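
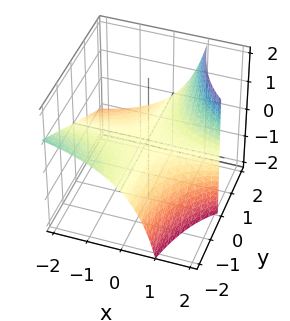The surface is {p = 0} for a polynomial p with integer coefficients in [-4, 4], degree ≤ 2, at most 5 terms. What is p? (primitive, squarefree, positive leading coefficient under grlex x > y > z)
x*y + x*z - 2*z

First, the degree is 2 — no degree-1 surface has this shape.
Next, checking where it meets the axes: one z-axis crossing is at z = 0; every point of the x-axis in the box is on the surface; the visible y-axis segment lies entirely on the surface.
Finally, solving for integer coefficients yields p as stated.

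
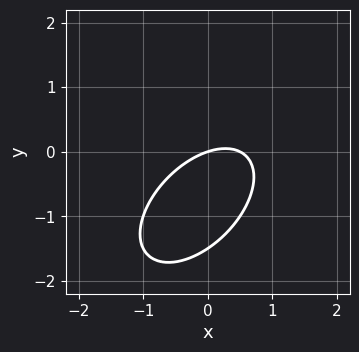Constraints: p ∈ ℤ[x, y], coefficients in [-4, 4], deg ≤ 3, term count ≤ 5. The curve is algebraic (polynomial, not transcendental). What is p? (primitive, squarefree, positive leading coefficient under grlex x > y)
1. Degree: a generic line meets the curve in up to 2 points, so deg p = 2.
2. Observable constraints: it crosses the y-axis at the gridline y = 0; it meets the x-axis at x = 0 (among the integer gridlines).
3. Fitting integer coefficients to these (and the overall shape) gives p.

2*x^2 - 2*x*y + 2*y^2 - x + 3*y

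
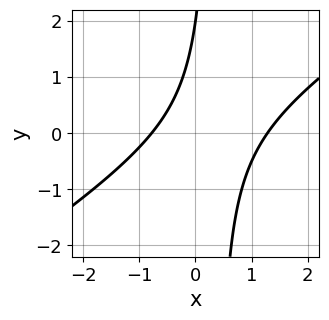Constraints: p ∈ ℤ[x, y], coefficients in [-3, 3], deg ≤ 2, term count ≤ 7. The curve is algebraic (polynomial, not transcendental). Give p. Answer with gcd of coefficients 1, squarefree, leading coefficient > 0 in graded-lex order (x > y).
2*x^2 - 3*x*y - x + y - 2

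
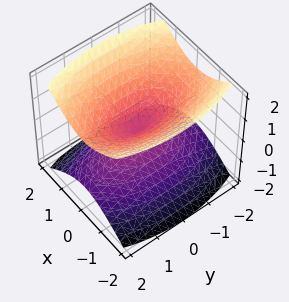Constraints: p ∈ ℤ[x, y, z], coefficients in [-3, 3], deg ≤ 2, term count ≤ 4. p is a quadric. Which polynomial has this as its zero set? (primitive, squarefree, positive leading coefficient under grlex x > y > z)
3*x^2 + y^2 - 3*z^2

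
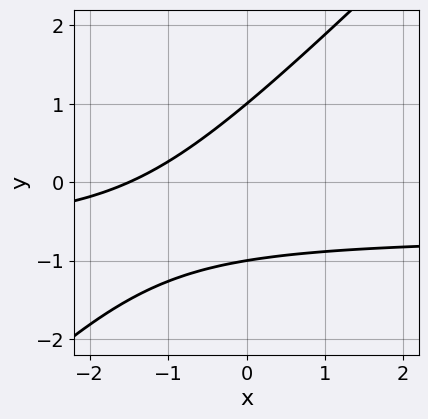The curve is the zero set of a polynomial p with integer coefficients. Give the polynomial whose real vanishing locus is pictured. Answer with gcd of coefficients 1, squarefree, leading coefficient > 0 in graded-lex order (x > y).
3*x*y - 3*y^2 + 2*x + 3

1. Degree: no degree-1 curve has this shape, so deg p = 2.
2. From the axis intercepts and sections: among the integer gridlines, it crosses the y-axis at y ∈ {-1, 1}.
3. Assembling these constraints gives the stated polynomial.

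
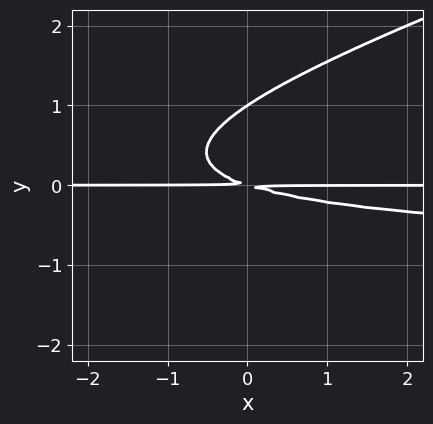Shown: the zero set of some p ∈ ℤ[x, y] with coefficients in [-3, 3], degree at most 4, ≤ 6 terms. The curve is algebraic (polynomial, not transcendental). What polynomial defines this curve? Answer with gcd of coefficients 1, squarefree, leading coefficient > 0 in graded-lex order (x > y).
First, deg p = 3. The shape is more complex than any degree-2 curve.
Then, from the axis intercepts and sections: it meets the y-axis at y = 1 (among the integer gridlines); every point of the x-axis in the box is on the curve.
Finally, fitting integer coefficients to these (and the overall shape) gives p.

x*y^2 - 3*y^3 + x*y + 3*y^2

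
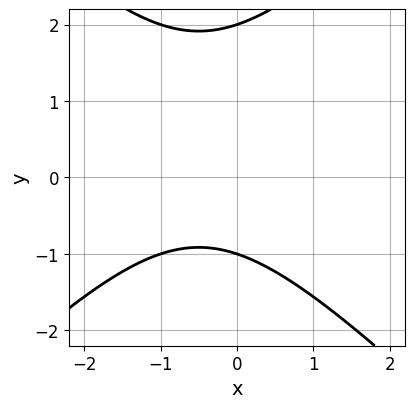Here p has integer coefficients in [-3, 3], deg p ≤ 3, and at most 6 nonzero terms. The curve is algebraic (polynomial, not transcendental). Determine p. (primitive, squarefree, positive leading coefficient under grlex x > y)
First, degree: a generic line meets the curve in up to 2 points, so deg p = 2.
Then, from the axis intercepts and sections: no x-intercept at any integer in the box; among the integer gridlines, it crosses the y-axis at y ∈ {-1, 2}.
Finally, matching integer coefficients to the picture gives p.

x^2 - y^2 + x + y + 2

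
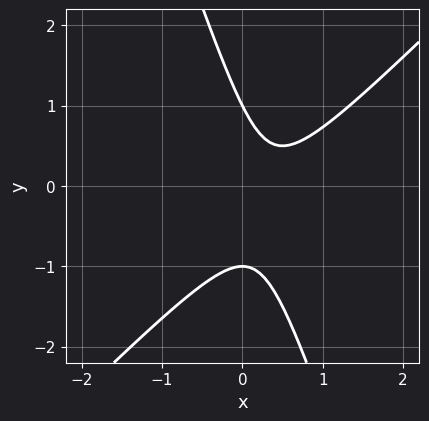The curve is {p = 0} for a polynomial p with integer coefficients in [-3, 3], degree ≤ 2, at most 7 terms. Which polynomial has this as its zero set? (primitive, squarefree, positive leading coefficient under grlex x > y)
3*x^2 - 2*x*y - y^2 - 2*x + 1

(a) The degree is 2 — a generic line meets the curve in up to 2 points.
(b) Checking where it meets the axes: it misses every integer gridline on the x-axis; among the integer gridlines, it crosses the y-axis at y ∈ {-1, 1}.
(c) Solving for integer coefficients yields p as stated.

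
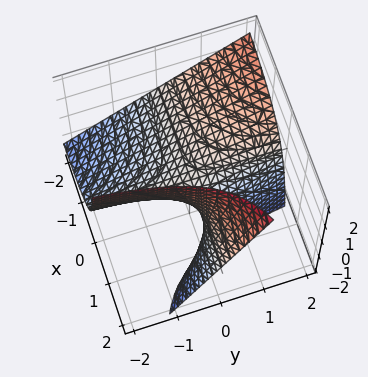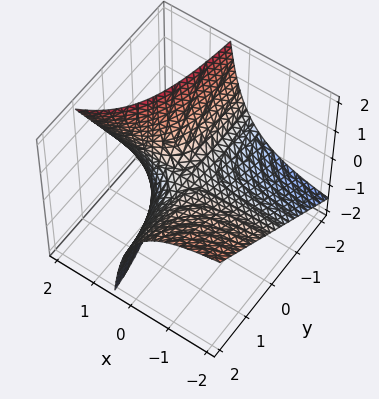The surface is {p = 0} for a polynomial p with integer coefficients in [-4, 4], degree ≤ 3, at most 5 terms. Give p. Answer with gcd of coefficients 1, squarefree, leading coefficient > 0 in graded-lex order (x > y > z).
Degree: no degree-1 surface has this shape, so deg p = 2.
Against the integer gridlines: every point of the x-axis in the box is on the surface; every point of the y-axis in the box is on the surface.
Matching integer coefficients to the picture gives p.

x*y - x*z + z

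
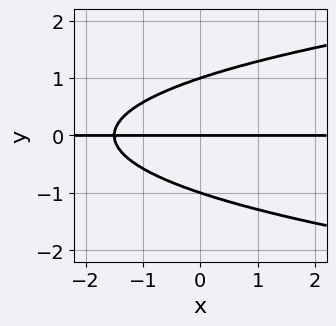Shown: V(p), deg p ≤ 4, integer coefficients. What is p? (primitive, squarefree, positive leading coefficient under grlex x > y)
3*y^3 - 2*x*y - 3*y

deg p = 3. The shape is more complex than any degree-2 curve.
Observable constraints: the y-axis gridline crossings are at y ∈ {-1, 0, 1}; every point of the x-axis in the box is on the curve.
Putting this together gives p.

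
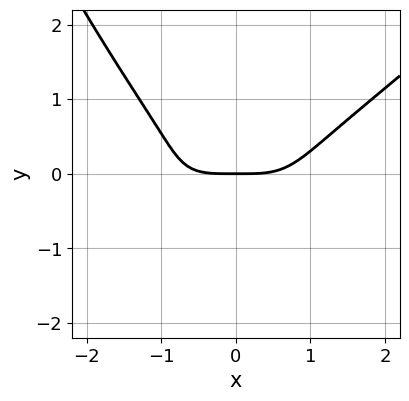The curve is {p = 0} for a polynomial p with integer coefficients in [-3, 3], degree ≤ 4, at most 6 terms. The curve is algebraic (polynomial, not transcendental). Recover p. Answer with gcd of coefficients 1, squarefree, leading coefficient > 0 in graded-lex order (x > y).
1. Degree: no degree-3 curve has this shape, so deg p = 4.
2. Against the integer gridlines: it meets the y-axis at y = 0 (among the integer gridlines); it crosses the x-axis at the gridline x = 0.
3. Solving for integer coefficients yields p as stated.

x^4 - x^3*y - 3*y^3 - 2*y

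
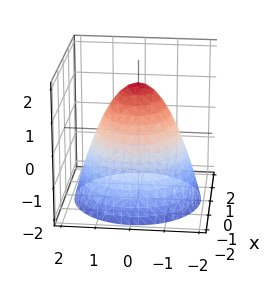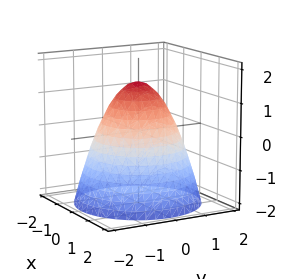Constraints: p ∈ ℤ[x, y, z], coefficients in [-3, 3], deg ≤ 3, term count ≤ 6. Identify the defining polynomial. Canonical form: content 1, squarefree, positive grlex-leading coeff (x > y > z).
deg p = 2.
Symmetries: the surface is invariant under rotation about z: p = q(x² + y², z).
Reading off the gridlines: a circular section at z = -1 has radius between 1 and 2.
These observations pin down the coefficients.

2*x^2 + 2*y^2 + 2*z - 3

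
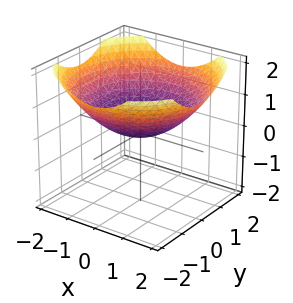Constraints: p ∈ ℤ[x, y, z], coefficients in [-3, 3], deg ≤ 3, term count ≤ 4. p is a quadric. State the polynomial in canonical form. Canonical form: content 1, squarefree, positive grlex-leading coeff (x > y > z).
x^2 + y^2 - 3*z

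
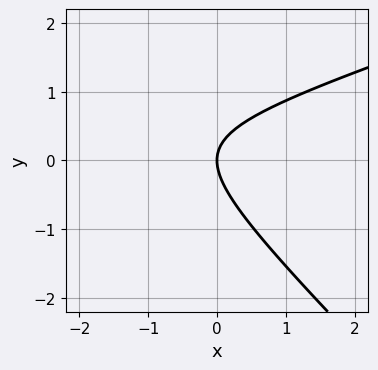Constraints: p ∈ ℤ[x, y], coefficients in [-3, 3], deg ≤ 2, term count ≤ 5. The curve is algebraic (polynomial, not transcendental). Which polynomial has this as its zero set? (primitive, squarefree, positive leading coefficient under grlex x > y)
x^2 - 2*x*y - 3*y^2 + 3*x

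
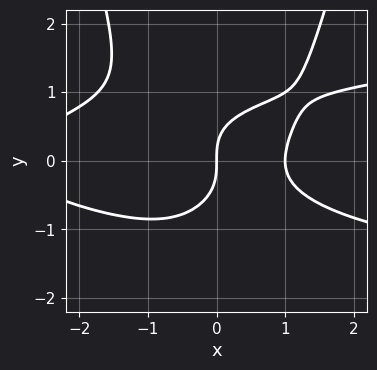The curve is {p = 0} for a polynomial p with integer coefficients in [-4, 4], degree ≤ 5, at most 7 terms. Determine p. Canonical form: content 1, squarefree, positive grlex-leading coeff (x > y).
3*x^2*y^2 - x^3 - 3*y^3 - 2*x^2 + 3*x

Degree: a generic line meets the curve in up to 4 points, so deg p = 4.
Observable constraints: the x-axis gridline crossings are at x ∈ {0, 1}; one y-axis crossing is at y = 0.
The integer polynomial consistent with all of this is the stated p.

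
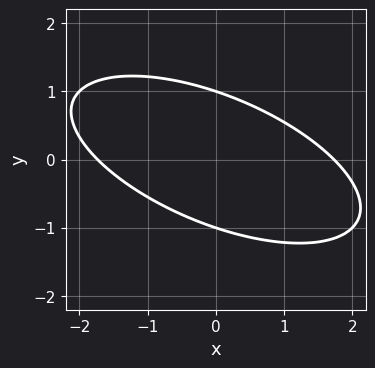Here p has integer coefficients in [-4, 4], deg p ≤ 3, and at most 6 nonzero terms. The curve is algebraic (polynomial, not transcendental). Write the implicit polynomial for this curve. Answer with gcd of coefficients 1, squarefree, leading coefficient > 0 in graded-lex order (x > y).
x^2 + 2*x*y + 3*y^2 - 3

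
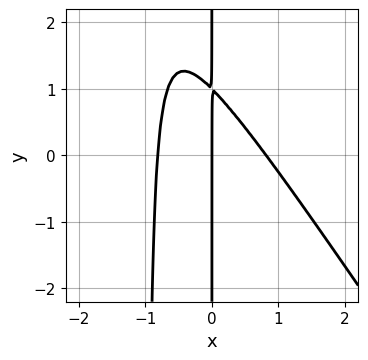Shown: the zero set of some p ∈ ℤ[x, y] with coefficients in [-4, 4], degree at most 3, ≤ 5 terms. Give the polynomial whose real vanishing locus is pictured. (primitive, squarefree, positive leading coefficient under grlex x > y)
deg p = 3. The shape is more complex than any degree-2 curve.
Reading off the gridlines: the visible y-axis segment lies entirely on the curve; one x-axis crossing is at x = 0.
These observations pin down the coefficients.

3*x^3 + 2*x^2*y + 2*x*y - 2*x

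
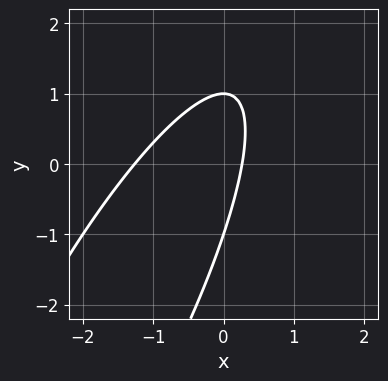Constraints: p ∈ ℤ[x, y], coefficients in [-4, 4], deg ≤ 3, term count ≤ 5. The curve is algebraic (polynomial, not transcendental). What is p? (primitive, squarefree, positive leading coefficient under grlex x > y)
3*x^2 - 3*x*y + y^2 + 3*x - 1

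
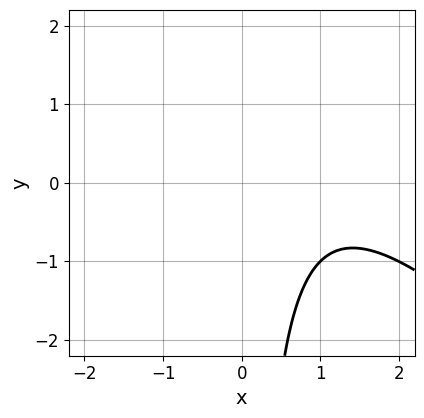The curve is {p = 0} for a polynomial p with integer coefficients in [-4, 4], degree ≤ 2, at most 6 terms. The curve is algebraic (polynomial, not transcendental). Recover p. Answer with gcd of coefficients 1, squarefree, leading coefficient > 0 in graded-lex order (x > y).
x^2 + x*y - 2*x + 2

1. Degree: a generic line meets the curve in up to 2 points, so deg p = 2.
2. From the visible intercepts: it misses every integer gridline on the y-axis; it misses every integer gridline on the x-axis.
3. The integer polynomial consistent with all of this is the stated p.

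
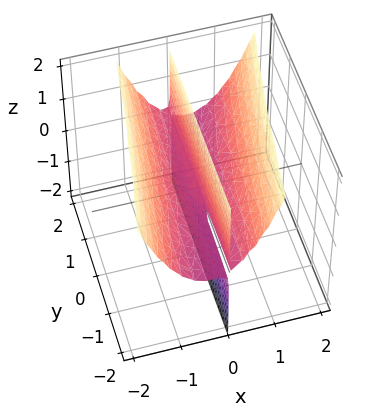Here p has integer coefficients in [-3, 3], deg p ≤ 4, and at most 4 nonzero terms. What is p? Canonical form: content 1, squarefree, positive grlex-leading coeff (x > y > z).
(a) deg p = 3. The shape is more complex than any degree-2 surface.
(b) From the visible intercepts: one x-axis crossing is at x = 0; every point of the z-axis in the box is on the surface; the visible y-axis segment lies entirely on the surface.
(c) Matching integer coefficients to the picture gives p.

3*x^3 - x^2*y - 3*x*z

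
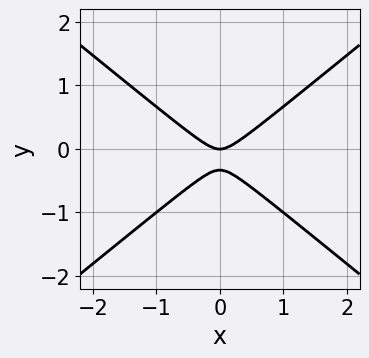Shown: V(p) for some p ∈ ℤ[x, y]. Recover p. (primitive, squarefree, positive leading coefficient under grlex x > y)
The degree is 2 — the shape is more complex than any degree-1 curve.
Symmetries: it's symmetric under x → −x, forcing even powers of x.
From the axis intercepts and sections: it crosses the y-axis at the gridline y = 0; it crosses the x-axis at the gridline x = 0.
Solving for integer coefficients yields p as stated.

2*x^2 - 3*y^2 - y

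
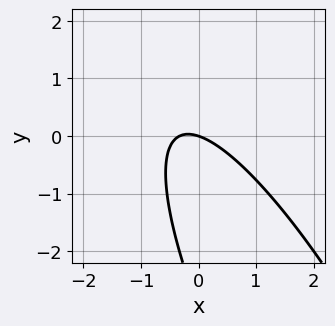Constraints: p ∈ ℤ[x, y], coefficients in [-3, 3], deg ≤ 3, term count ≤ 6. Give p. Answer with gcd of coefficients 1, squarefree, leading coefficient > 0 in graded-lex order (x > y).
3*x^2 + 3*x*y + y^2 + x + 3*y

1. deg p = 2.
2. Against the integer gridlines: one x-axis crossing is at x = 0; it meets the y-axis at y = 0 (among the integer gridlines).
3. Putting this together gives p.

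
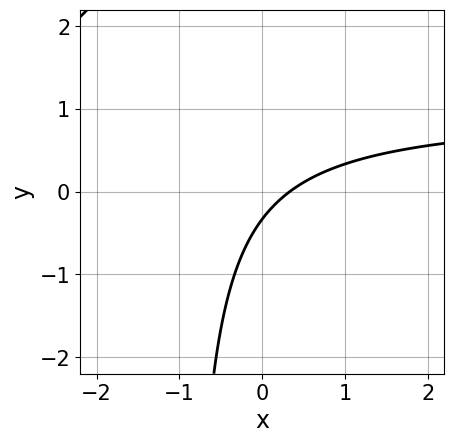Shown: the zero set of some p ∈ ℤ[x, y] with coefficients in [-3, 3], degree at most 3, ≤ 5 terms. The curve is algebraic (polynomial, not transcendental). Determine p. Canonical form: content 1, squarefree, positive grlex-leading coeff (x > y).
3*x*y - 3*x + 3*y + 1

1. The degree is 2 — the shape is more complex than any degree-1 curve.
2. Putting this together gives p.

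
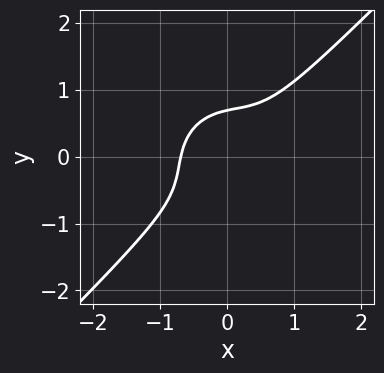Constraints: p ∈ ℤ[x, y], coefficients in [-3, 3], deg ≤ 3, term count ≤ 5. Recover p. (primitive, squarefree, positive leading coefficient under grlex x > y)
3*x^3 - 2*x^2*y + 2*x*y^2 - 3*y^3 + 1

First, degree: the shape is more complex than any degree-2 curve, so deg p = 3.
Finally, matching integer coefficients to the picture gives p.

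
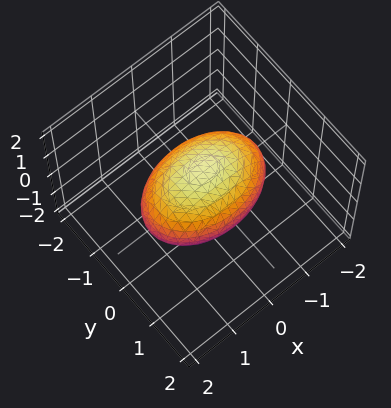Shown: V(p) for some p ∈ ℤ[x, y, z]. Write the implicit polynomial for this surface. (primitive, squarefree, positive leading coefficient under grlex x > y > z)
x^2 + 2*y^2 + 2*z^2 - 2

1. deg p = 2. Bounded and convex; a quadric.
2. Symmetries: it's symmetric under x → −x, forcing even powers of x; it's symmetric under y → −y, forcing even powers of y; the z ↦ −z reflection is a symmetry, so z appears only in even powers.
3. From the axis intercepts and sections: the y-axis gridline crossings are at y ∈ {-1, 1}; among the integer gridlines, it crosses the z-axis at z ∈ {-1, 1}.
4. Together with the visible shape, these determine p as stated.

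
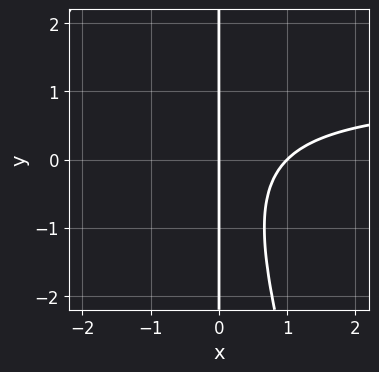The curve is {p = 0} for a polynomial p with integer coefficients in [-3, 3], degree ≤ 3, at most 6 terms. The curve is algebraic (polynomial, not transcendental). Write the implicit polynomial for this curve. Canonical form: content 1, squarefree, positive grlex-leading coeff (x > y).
First, degree: no degree-2 curve has this shape, so deg p = 3.
Next, from the visible intercepts: among the integer gridlines, it crosses the x-axis at x ∈ {0, 1}; every point of the y-axis in the box is on the curve.
Finally, these observations pin down the coefficients.

3*x^2*y + x*y^2 - 3*x^2 + 3*x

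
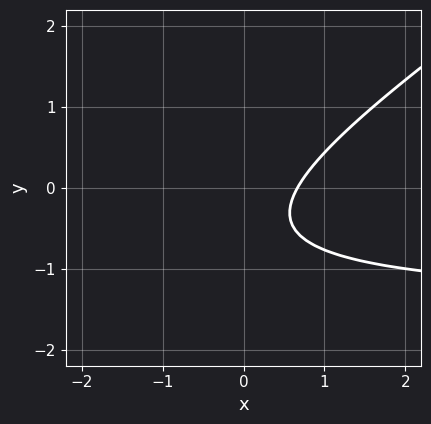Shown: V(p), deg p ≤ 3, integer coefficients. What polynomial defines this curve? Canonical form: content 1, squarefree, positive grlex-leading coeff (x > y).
(a) The degree is 2 — no degree-1 curve has this shape.
(b) Checking where it meets the axes: it misses every integer gridline on the y-axis.
(c) Assembling these constraints gives the stated polynomial.

2*x*y - 3*y^2 + 3*x - 3*y - 2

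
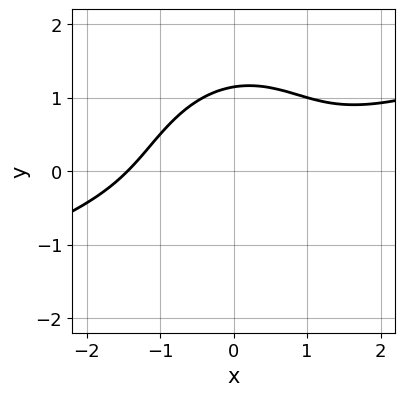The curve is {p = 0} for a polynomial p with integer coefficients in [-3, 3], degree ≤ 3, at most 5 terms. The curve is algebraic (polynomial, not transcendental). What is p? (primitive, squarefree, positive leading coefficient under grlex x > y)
1. deg p = 3.
2. Solving for integer coefficients yields p as stated.

x^3 - 3*x^2*y + x*y^2 - 2*y^3 + 3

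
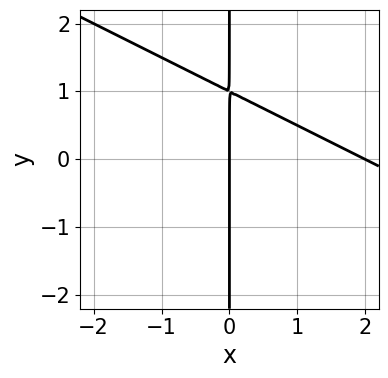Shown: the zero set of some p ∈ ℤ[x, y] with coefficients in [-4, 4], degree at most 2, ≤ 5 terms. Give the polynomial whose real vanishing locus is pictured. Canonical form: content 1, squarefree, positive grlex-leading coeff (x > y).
1. Degree: the shape is more complex than any degree-1 curve, so deg p = 2.
2. Against the integer gridlines: every point of the y-axis in the box is on the curve; among the integer gridlines, it crosses the x-axis at x ∈ {0, 2}.
3. Assembling these constraints gives the stated polynomial.

x^2 + 2*x*y - 2*x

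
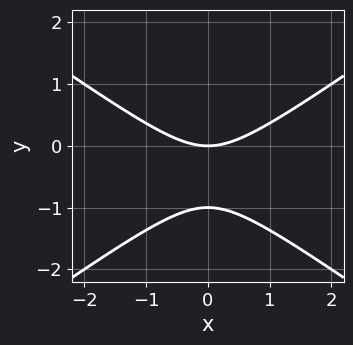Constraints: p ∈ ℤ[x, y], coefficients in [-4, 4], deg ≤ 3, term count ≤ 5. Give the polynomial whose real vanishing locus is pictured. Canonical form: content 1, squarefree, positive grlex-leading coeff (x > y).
x^2 - 2*y^2 - 2*y

First, the degree is 2 — a generic line meets the curve in up to 2 points.
Next, symmetries: mirror symmetry x ↦ −x ⇒ only even powers of x.
Next, from the axis intercepts and sections: among the integer gridlines, it crosses the y-axis at y ∈ {-1, 0}; it meets the x-axis at x = 0 (among the integer gridlines).
Finally, fitting integer coefficients to these (and the overall shape) gives p.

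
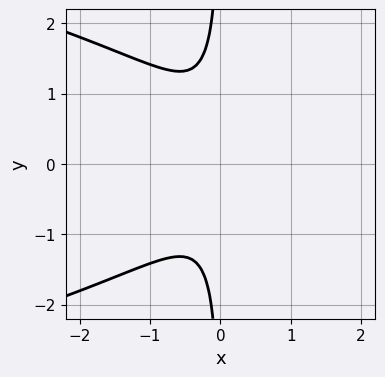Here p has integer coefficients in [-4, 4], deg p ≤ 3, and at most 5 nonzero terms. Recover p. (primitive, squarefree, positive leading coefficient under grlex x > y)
2*x*y^2 + 3*x^2 + 1

Degree: no degree-2 curve has this shape, so deg p = 3.
Symmetries: it's symmetric under y → −y, forcing even powers of y.
Observable constraints: the curve avoids every integer x-axis point in the box; it misses every integer gridline on the y-axis.
Matching integer coefficients to the picture gives p.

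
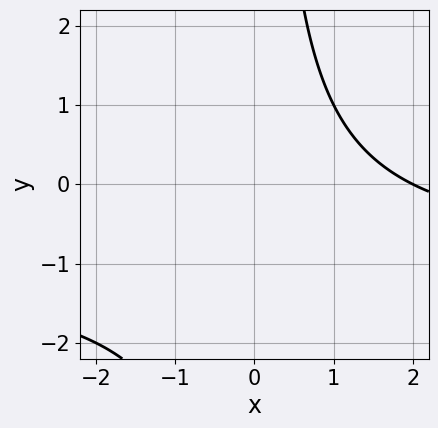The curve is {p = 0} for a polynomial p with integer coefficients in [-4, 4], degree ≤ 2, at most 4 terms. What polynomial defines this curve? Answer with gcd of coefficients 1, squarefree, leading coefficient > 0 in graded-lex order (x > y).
x*y + x - 2

1. The degree is 2 — the shape is more complex than any degree-1 curve.
2. From the axis intercepts and sections: the curve avoids every integer y-axis point in the box; it crosses the x-axis at the gridline x = 2.
3. Solving for integer coefficients yields p as stated.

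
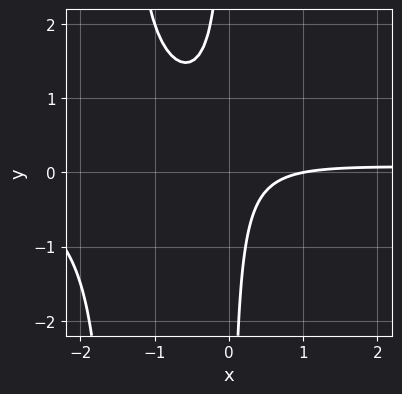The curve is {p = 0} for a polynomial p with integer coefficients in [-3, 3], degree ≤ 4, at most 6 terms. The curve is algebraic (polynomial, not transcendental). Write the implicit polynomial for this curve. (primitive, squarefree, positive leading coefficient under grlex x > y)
Degree: the shape is more complex than any degree-2 curve, so deg p = 3.
From the visible intercepts: no y-intercept at any integer in the box; one x-axis crossing is at x = 1.
Fitting integer coefficients to these (and the overall shape) gives p.

2*x^2*y + 3*x*y - x + 1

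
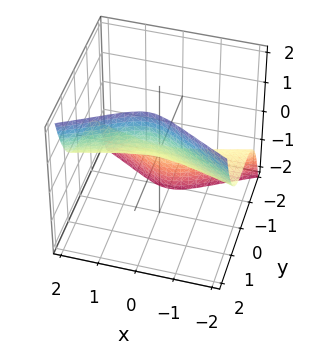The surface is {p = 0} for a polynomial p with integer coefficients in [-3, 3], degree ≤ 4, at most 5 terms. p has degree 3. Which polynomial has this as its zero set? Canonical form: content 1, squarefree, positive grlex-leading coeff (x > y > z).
1. deg p = 3. The shape is more complex than any degree-2 surface.
2. Against the integer gridlines: one y-axis crossing is at y = 0; one z-axis crossing is at z = 0; the visible x-axis segment lies entirely on the surface.
3. The integer polynomial consistent with all of this is the stated p.

2*x^2*z - 3*y^3 + z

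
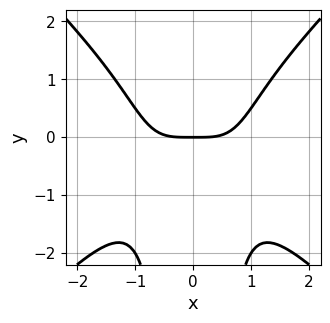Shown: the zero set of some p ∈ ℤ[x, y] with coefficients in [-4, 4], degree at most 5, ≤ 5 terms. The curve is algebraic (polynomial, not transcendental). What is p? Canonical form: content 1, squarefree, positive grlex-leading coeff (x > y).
1. deg p = 4.
2. Symmetries: it's symmetric under x → −x, forcing even powers of x.
3. Checking where it meets the axes: it crosses the y-axis at the gridline y = 0; one x-axis crossing is at x = 0.
4. Together with the visible shape, these determine p as stated.

2*x^4 - 2*x^2*y^2 - 3*y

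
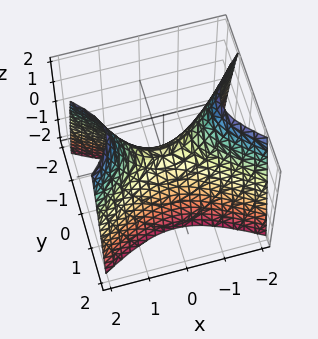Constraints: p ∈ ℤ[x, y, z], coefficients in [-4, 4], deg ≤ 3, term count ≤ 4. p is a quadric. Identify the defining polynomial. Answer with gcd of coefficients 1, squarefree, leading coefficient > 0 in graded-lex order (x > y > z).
x^2 - 2*y^2 - z

Degree: a saddle surface; a quadric, so deg p = 2.
Symmetries: the y ↦ −y reflection is a symmetry, so y appears only in even powers; the x ↦ −x reflection is a symmetry, so x appears only in even powers.
Checking where it meets the axes: it crosses the z-axis at the gridline z = 0; it meets the x-axis at x = 0 (among the integer gridlines).
The integer polynomial consistent with all of this is the stated p.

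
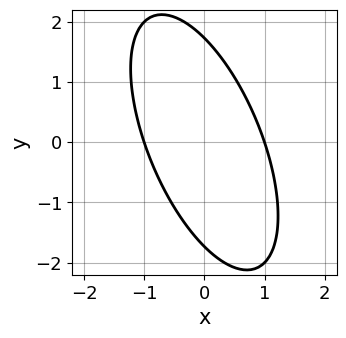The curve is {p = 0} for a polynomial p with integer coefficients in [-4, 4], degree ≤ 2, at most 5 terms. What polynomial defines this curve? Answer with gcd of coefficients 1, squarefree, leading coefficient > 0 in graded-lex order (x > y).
3*x^2 + 2*x*y + y^2 - 3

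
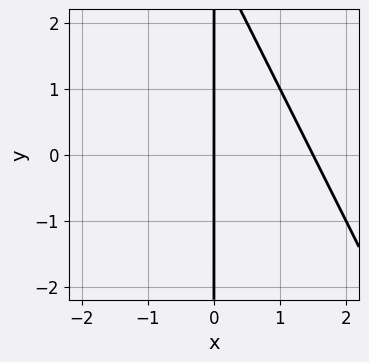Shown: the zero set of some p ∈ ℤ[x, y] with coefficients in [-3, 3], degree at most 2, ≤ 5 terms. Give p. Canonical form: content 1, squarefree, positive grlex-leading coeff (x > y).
(a) Degree: the shape is more complex than any degree-1 curve, so deg p = 2.
(b) From the axis intercepts and sections: every point of the y-axis in the box is on the curve; it crosses the x-axis at the gridline x = 0.
(c) Matching integer coefficients to the picture gives p.

2*x^2 + x*y - 3*x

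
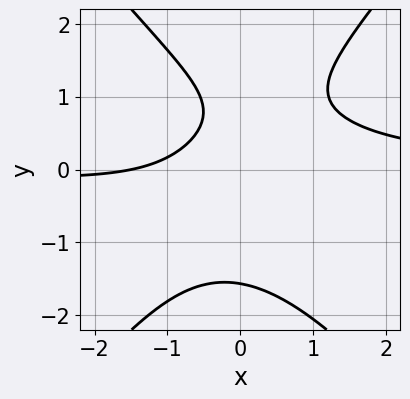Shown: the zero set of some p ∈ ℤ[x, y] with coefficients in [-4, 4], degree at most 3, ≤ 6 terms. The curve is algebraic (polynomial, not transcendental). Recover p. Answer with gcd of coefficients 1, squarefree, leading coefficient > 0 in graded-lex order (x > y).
3*x^2*y - 2*y^3 - 2*x + 3*y - 3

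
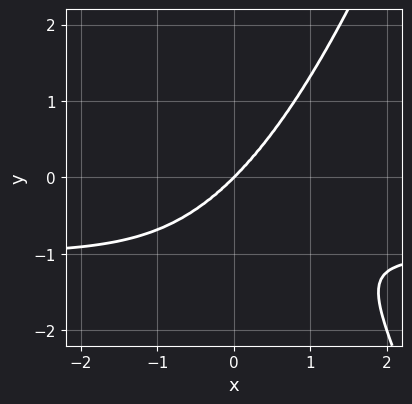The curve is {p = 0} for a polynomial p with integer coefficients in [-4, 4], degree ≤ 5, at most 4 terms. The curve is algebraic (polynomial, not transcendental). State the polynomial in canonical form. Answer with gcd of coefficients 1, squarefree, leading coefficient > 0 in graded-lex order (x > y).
x^3*y + x^3 - y^3

(a) deg p = 4.
(b) Reading off the gridlines: one y-axis crossing is at y = 0; it meets the x-axis at x = 0 (among the integer gridlines).
(c) Putting this together gives p.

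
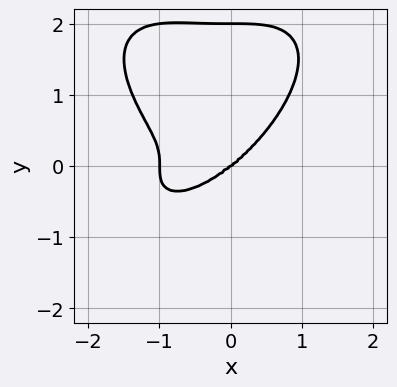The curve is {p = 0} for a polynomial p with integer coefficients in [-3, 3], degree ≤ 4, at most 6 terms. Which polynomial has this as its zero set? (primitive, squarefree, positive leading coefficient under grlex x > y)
First, deg p = 4. A generic line meets the curve in up to 4 points.
Then, against the integer gridlines: the y-axis gridline crossings are at y ∈ {0, 2}; among the integer gridlines, it crosses the x-axis at x ∈ {-1, 0}.
Finally, assembling these constraints gives the stated polynomial.

x^4 + y^4 + x^3 - 2*y^3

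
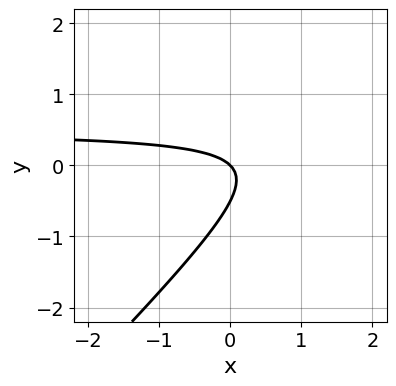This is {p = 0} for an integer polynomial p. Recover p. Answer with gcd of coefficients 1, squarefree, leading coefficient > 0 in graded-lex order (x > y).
2*x*y - 2*y^2 - x - y

First, the degree is 2 — a generic line meets the curve in up to 2 points.
Next, from the visible intercepts: it meets the x-axis at x = 0 (among the integer gridlines); it crosses the y-axis at the gridline y = 0.
Finally, fitting integer coefficients to these (and the overall shape) gives p.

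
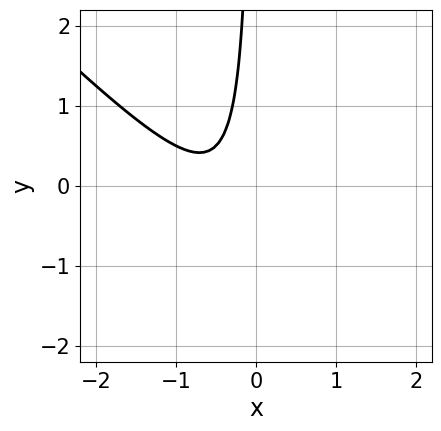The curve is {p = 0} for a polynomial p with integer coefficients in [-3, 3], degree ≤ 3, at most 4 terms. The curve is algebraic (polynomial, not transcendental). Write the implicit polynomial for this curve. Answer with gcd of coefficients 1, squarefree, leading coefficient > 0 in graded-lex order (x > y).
2*x^2 + 2*x*y + 2*x + 1

Degree: a generic line meets the curve in up to 2 points, so deg p = 2.
Against the integer gridlines: the curve avoids every integer x-axis point in the box; the curve avoids every integer y-axis point in the box.
Fitting integer coefficients to these (and the overall shape) gives p.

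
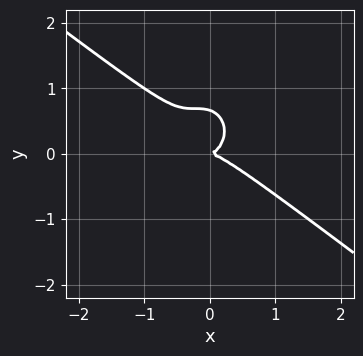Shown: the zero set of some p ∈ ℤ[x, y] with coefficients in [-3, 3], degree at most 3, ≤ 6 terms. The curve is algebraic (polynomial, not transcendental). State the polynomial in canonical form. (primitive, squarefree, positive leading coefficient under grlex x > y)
3*x^3 + 3*x^2*y + x*y^2 + 3*y^3 - 2*y^2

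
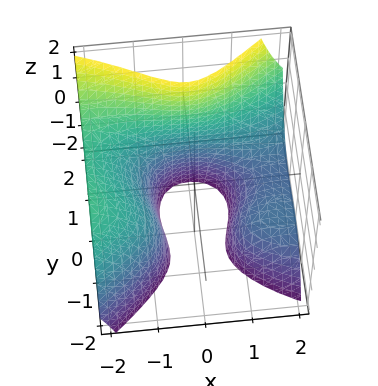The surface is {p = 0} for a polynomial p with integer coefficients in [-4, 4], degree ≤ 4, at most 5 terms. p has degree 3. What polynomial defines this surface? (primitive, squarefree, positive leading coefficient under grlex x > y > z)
deg p = 3. A generic line meets the surface in up to 3 points.
From the visible intercepts: no z-intercept at any integer in the box.
Assembling these constraints gives the stated polynomial.

x^3 + 3*x^2*z - 3*y^3 + 2*y + 3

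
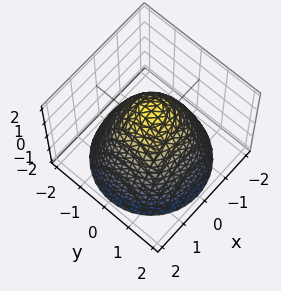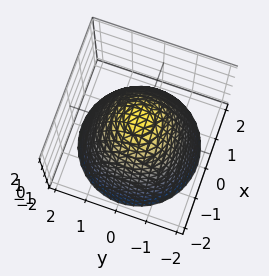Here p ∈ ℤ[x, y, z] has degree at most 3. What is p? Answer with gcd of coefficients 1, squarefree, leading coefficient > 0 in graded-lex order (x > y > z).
2*x^2 + 2*y^2 + 2*z - 3

1. The degree is 2 — the shape is more complex than any degree-1 surface.
2. Symmetries: every cross-section ⟂ z is a circle, so x, y appear only via x² + y².
3. Checking where it meets the axes: a circular section at z = -2 has radius between 1 and 2.
4. Putting this together gives p.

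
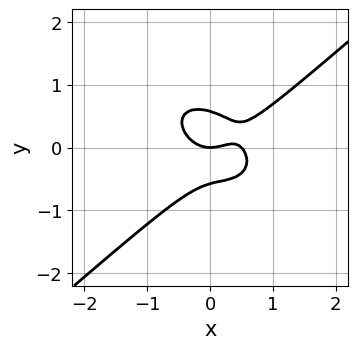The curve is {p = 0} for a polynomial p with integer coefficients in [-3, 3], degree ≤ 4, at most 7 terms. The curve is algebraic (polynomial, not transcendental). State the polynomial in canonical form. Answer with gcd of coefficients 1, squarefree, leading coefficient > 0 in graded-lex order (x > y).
2*x^3 - 3*y^3 - x^2 - x*y + y

First, the degree is 3 — the shape is more complex than any degree-2 curve.
Next, against the integer gridlines: one y-axis crossing is at y = 0; it meets the x-axis at x = 0 (among the integer gridlines).
Finally, putting this together gives p.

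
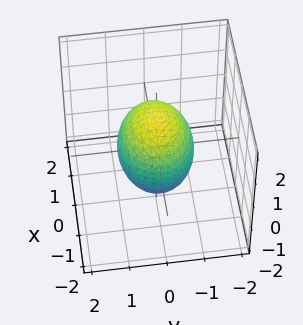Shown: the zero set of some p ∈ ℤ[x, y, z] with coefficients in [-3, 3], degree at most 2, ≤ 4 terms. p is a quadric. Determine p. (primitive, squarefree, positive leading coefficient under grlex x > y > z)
1. deg p = 2. Bounded and convex; a quadric.
2. Symmetries: mirror symmetry x ↦ −x ⇒ only even powers of x; it's symmetric under y → −y, forcing even powers of y; the z ↦ −z reflection is a symmetry, so z appears only in even powers.
3. Observable constraints: among the integer gridlines, it crosses the y-axis at y ∈ {-1, 1}.
4. Putting this together gives p.

2*x^2 + 3*y^2 + 2*z^2 - 3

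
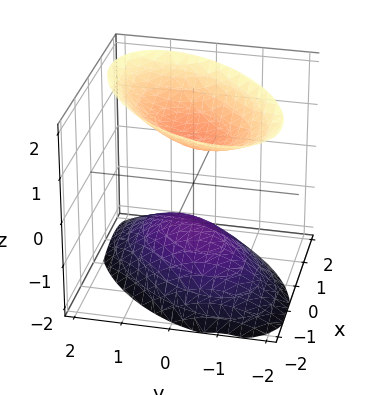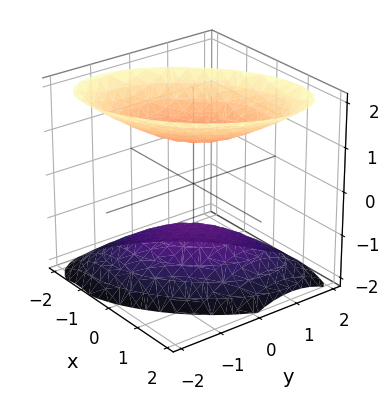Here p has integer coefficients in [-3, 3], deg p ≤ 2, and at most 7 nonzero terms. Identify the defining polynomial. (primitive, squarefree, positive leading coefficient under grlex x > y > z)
x^2 - x*y + y^2 - z^2 + 1

1. I count 2 distinct pieces.
2. The degree is 2 — a generic line meets the surface in up to 2 points.
3. Against the integer gridlines: no x-intercept at any integer in the box; no y-intercept at any integer in the box; among the integer gridlines, it crosses the z-axis at z ∈ {-1, 1}.
4. Solving for integer coefficients yields p as stated.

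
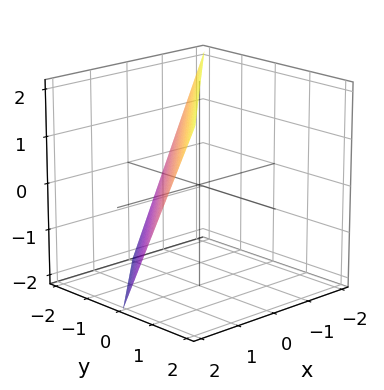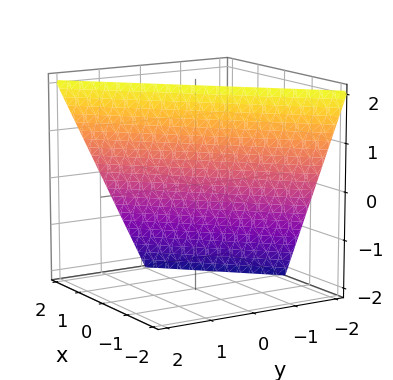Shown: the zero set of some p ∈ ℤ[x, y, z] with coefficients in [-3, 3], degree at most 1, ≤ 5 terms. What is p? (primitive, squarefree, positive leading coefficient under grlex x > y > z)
2*x - 2*y + z - 2

Degree: the surface is flat (a plane), so deg p = 1.
Observable constraints: it crosses the z-axis at the gridline z = 2; one x-axis crossing is at x = 1.
Assembling these constraints gives the stated polynomial. Check: (0, -1, 0) on the y-axis lies on the surface, and p(0, -1, 0) = 0. ✓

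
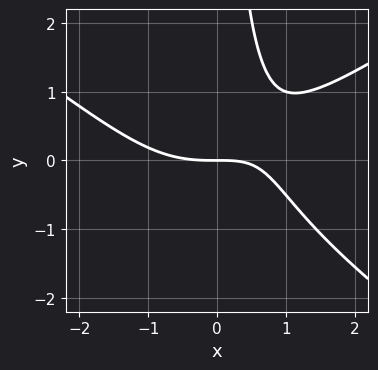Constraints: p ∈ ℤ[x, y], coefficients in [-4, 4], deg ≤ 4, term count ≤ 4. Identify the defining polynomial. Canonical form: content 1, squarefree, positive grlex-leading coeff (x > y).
x^3 - 2*x*y^2 - 2*x*y + 3*y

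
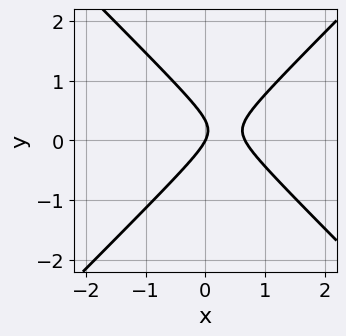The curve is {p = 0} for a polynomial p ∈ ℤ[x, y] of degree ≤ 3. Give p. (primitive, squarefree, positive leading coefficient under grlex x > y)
3*x^2 - 3*y^2 - 2*x + y

First, the degree is 2 — the shape is more complex than any degree-1 curve.
Next, from the axis intercepts and sections: it crosses the y-axis at the gridline y = 0; it crosses the x-axis at the gridline x = 0.
Finally, together with the visible shape, these determine p as stated.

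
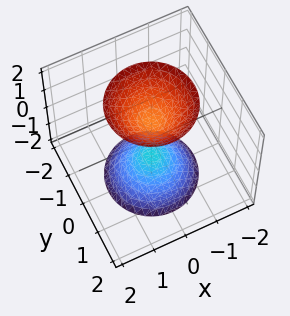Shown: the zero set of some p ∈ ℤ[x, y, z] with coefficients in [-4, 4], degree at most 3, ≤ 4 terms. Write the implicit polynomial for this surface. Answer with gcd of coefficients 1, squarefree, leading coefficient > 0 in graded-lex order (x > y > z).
(a) There are 2 components. Treating them together as one polynomial.
(b) Degree: two separate bowl-shaped sheets opening away from each other; a quadric, so deg p = 2.
(c) Symmetry: the z-axis is an axis of rotation, so x and y enter only as x² + y²; it's symmetric under z → −z, forcing even powers of z.
(d) From the visible intercepts: no y-intercept at any integer in the box; the surface avoids every integer x-axis point in the box.
(e) Fitting integer coefficients to these (and the overall shape) gives p. Check: (0, 0, -1) on the z-axis lies on the surface, and p(0, 0, -1) = 0. ✓

2*x^2 + 2*y^2 - z^2 + 1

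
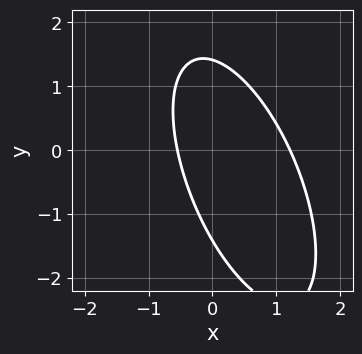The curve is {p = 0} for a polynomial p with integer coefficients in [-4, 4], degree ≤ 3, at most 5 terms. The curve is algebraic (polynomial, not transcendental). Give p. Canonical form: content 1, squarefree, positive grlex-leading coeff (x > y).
3*x^2 + 2*x*y + y^2 - 2*x - 2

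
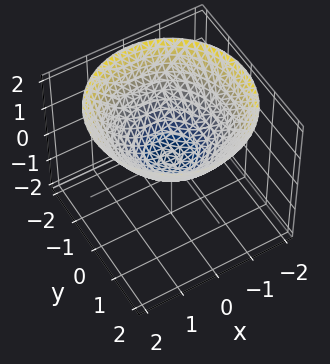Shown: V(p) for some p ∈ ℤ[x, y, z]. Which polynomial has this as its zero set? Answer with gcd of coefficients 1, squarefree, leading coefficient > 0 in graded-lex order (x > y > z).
x^2 + y^2 - 2*z

(a) Degree: a paraboloid; a quadric, so deg p = 2.
(b) By symmetry, every cross-section ⟂ z is a circle, so x, y appear only via x² + y².
(c) From the visible intercepts: it meets the x-axis at x = 0 (among the integer gridlines); one y-axis crossing is at y = 0; a circular section at z = 1 has radius between 1 and 2; it crosses the z-axis at the gridline z = 0.
(d) Together with the visible shape, these determine p as stated.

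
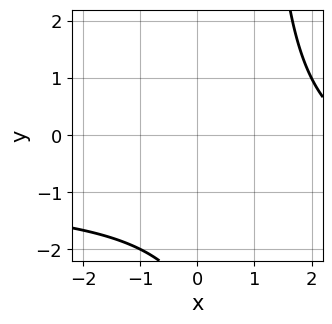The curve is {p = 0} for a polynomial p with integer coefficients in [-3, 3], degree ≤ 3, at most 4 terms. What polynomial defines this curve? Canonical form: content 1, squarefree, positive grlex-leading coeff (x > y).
(a) The degree is 2 — a generic line meets the curve in up to 2 points.
(b) From the axis intercepts and sections: no x-intercept at any integer in the box; no y-intercept at any integer in the box.
(c) Assembling these constraints gives the stated polynomial.

x*y + x - y - 3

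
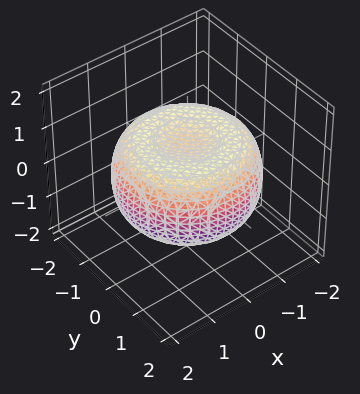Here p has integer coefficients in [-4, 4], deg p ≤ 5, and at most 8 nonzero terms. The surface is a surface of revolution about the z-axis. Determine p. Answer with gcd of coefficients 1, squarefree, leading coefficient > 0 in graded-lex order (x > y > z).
x^4 + 2*x^2*y^2 + y^4 - 2*x^2 - 2*y^2 + 3*z^2 - 2

(a) Degree: no degree-3 surface has this shape, so deg p = 4.
(b) By symmetry, every cross-section ⟂ z is a circle, so x, y appear only via x² + y².
(c) Checking where it meets the axes: a circular section at z = 1 has radius exactly 1.
(d) Matching integer coefficients to the picture gives p.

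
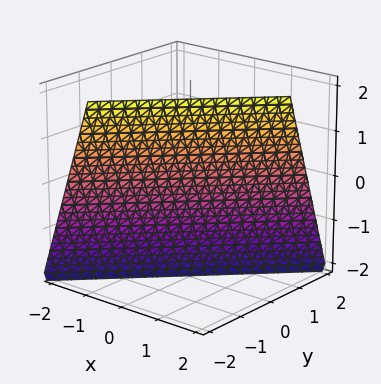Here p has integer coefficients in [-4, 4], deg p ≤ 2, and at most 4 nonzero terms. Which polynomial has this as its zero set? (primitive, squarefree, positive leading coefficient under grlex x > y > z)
First, degree: every cross-section is a straight line — this is a plane, so deg p = 1.
Next, observable constraints: one z-axis crossing is at z = -2.
Finally, matching integer coefficients to the picture gives p.

3*x - 3*y - z - 2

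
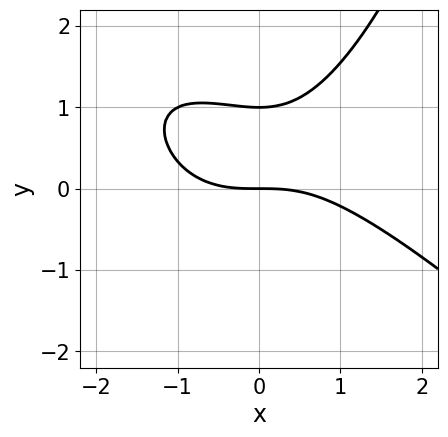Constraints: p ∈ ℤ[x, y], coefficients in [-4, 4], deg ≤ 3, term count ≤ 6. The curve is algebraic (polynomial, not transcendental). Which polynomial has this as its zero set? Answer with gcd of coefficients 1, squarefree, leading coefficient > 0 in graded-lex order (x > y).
deg p = 3.
Reading off the gridlines: it crosses the x-axis at the gridline x = 0; the y-axis gridline crossings are at y ∈ {0, 1}.
These observations pin down the coefficients.

x^3 + x^2*y - 3*y^2 + 3*y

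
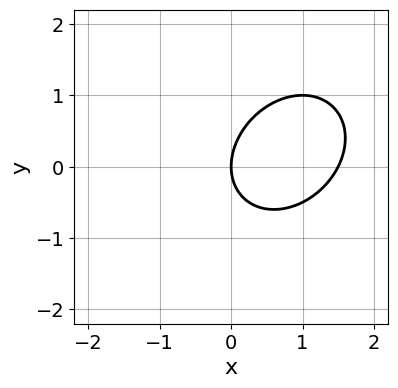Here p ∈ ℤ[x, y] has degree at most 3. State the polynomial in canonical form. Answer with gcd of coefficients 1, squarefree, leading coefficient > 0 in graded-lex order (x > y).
1. The degree is 2 — no degree-1 curve has this shape.
2. From the visible intercepts: one x-axis crossing is at x = 0; one y-axis crossing is at y = 0.
3. Putting this together gives p.

2*x^2 - x*y + 2*y^2 - 3*x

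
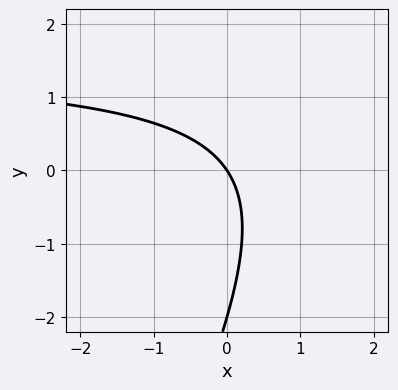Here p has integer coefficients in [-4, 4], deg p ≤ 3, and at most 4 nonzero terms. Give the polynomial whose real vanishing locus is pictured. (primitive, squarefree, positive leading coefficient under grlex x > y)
2*x*y - y^2 - 3*x - 2*y

The degree is 2 — a generic line meets the curve in up to 2 points.
From the visible intercepts: the y-axis gridline crossings are at y ∈ {-2, 0}; it meets the x-axis at x = 0 (among the integer gridlines).
Putting this together gives p.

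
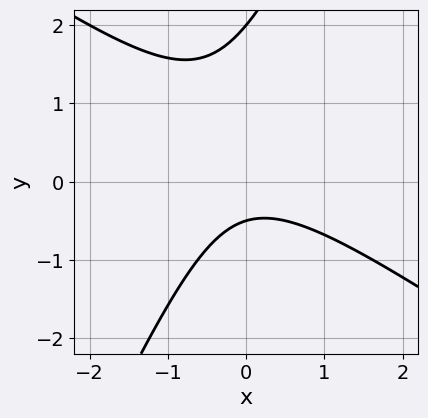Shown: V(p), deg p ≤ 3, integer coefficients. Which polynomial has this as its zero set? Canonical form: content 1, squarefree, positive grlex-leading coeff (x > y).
3*x^2 + 3*x*y - 2*y^2 + 3*y + 2

1. Degree: no degree-1 curve has this shape, so deg p = 2.
2. From the axis intercepts and sections: it misses every integer gridline on the x-axis; it meets the y-axis at y = 2 (among the integer gridlines).
3. Putting this together gives p.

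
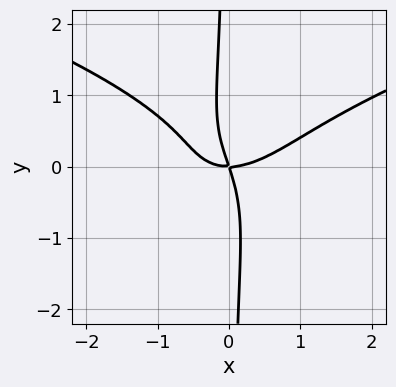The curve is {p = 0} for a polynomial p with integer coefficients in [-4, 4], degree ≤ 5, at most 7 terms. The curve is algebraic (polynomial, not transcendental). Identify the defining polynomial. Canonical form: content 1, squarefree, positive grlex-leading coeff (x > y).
(a) deg p = 4.
(b) Observable constraints: one x-axis crossing is at x = 0; it crosses the y-axis at the gridline y = 0.
(c) These observations pin down the coefficients.

3*x*y^3 - 2*x^3 + x^2*y + 3*x*y + y^2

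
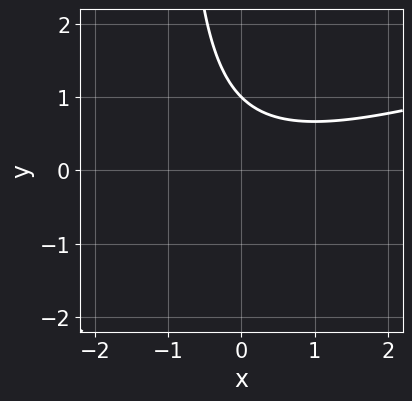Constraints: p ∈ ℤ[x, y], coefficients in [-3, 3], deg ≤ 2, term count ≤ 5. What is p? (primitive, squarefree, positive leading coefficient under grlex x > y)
The degree is 2 — no degree-1 curve has this shape.
Observable constraints: one y-axis crossing is at y = 1; no x-intercept at any integer in the box.
Matching integer coefficients to the picture gives p.

x^2 - 3*x*y - 3*y + 3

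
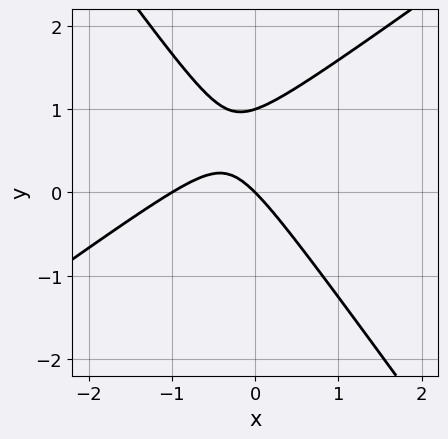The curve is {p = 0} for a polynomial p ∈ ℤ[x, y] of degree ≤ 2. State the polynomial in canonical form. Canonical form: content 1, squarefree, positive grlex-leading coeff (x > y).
(a) The degree is 2 — a generic line meets the curve in up to 2 points.
(b) Reading off the gridlines: the y-axis gridline crossings are at y ∈ {0, 1}; the x-axis gridline crossings are at x ∈ {-1, 0}.
(c) Solving for integer coefficients yields p as stated.

3*x^2 - 2*x*y - 3*y^2 + 3*x + 3*y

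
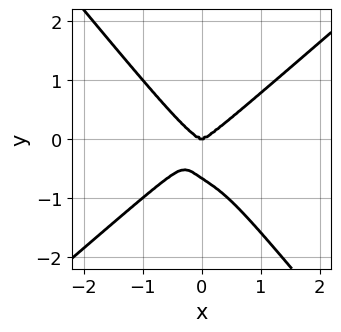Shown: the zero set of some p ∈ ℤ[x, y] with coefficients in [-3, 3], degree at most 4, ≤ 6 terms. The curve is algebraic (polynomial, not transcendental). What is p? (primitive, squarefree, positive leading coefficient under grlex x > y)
3*x^4 - 2*x*y^3 - 3*y^4 - 2*y^3

The degree is 4 — no degree-3 curve has this shape.
Against the integer gridlines: it crosses the y-axis at the gridline y = 0; one x-axis crossing is at x = 0.
Solving for integer coefficients yields p as stated.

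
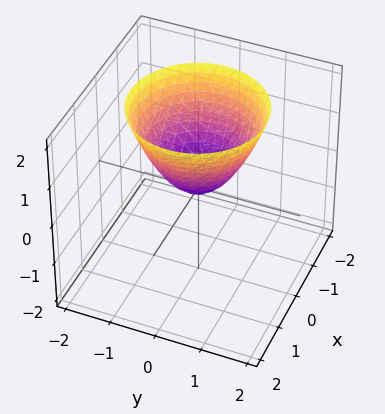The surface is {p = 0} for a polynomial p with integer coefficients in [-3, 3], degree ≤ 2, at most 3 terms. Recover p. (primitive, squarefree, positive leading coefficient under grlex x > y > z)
First, degree: a single bowl opening along one axis; a quadric, so deg p = 2.
Then, symmetries: the z-axis is an axis of rotation, so x and y enter only as x² + y².
Next, against the integer gridlines: a circular section at z = 2 has radius between 1 and 2; one z-axis crossing is at z = 0; it crosses the y-axis at the gridline y = 0; one x-axis crossing is at x = 0.
Finally, matching integer coefficients to the picture gives p.

x^2 + y^2 - z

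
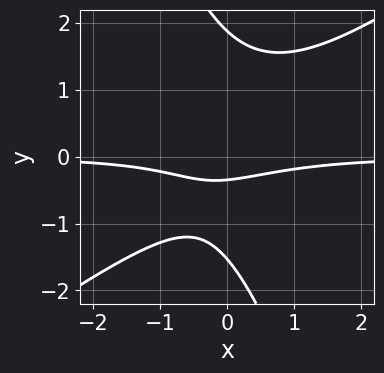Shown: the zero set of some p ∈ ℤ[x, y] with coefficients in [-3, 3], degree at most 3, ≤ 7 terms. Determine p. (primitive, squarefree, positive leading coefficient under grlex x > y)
1. The degree is 3 — no degree-2 curve has this shape.
2. Reading off the gridlines: the curve avoids every integer x-axis point in the box.
3. Putting this together gives p.

2*x^2*y - 2*x*y^2 - y^3 + 3*y + 1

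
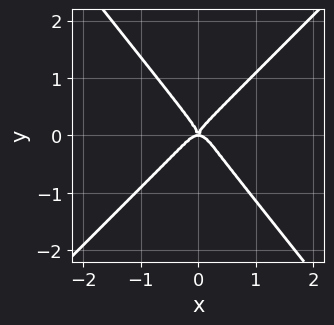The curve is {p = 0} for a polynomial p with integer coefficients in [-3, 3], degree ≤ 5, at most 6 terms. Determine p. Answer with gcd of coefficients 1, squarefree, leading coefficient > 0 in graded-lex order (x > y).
(a) Degree: no degree-3 curve has this shape, so deg p = 4.
(b) From the axis intercepts and sections: one y-axis crossing is at y = 0; one x-axis crossing is at x = 0.
(c) These observations pin down the coefficients.

3*x^4 - x*y^3 - 2*y^4 + x^2*y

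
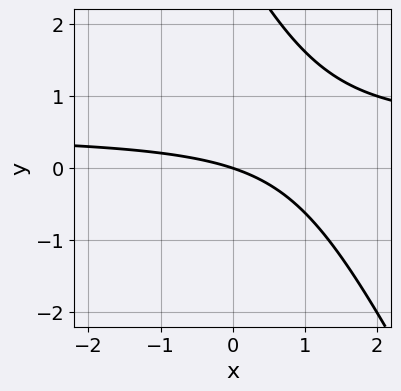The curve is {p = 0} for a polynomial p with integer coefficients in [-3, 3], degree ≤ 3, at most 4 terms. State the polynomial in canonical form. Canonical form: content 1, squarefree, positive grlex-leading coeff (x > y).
Degree: a generic line meets the curve in up to 2 points, so deg p = 2.
Observable constraints: it meets the x-axis at x = 0 (among the integer gridlines); it crosses the y-axis at the gridline y = 0.
These observations pin down the coefficients.

2*x*y + y^2 - x - 3*y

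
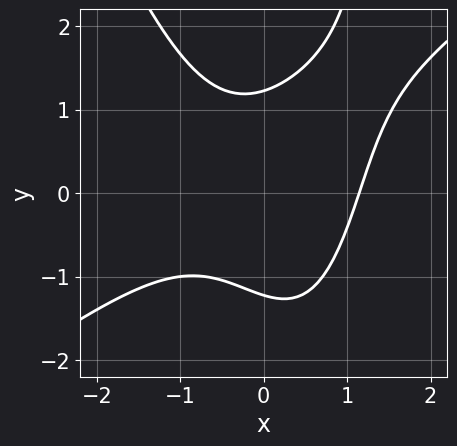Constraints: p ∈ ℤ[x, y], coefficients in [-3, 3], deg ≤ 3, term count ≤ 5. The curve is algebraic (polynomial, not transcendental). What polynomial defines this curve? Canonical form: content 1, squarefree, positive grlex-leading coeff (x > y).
(a) The degree is 3 — no degree-2 curve has this shape.
(b) Matching integer coefficients to the picture gives p.

2*x^3 - 2*x^2*y - x*y^2 + 2*y^2 - 3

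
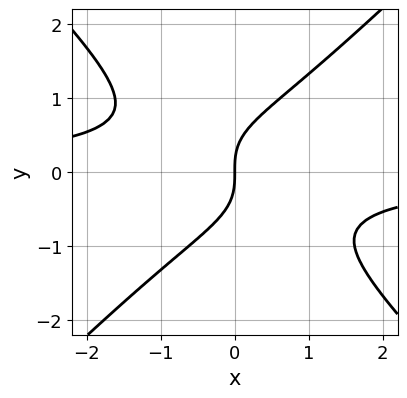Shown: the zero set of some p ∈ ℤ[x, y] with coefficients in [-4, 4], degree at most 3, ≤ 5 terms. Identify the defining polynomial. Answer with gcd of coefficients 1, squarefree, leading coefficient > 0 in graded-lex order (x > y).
x^2*y - y^3 + x

First, deg p = 3. No degree-2 curve has this shape.
Then, from the visible intercepts: it crosses the x-axis at the gridline x = 0; it meets the y-axis at y = 0 (among the integer gridlines).
Finally, fitting integer coefficients to these (and the overall shape) gives p.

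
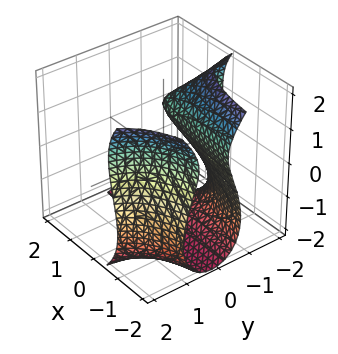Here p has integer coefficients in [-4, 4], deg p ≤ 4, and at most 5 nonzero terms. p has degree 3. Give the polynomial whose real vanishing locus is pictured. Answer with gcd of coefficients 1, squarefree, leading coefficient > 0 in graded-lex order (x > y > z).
3*x*y^2 + z^3 + 3*y - 3*z + 3

The degree is 3 — a generic line meets the surface in up to 3 points.
Observable constraints: it crosses the y-axis at the gridline y = -1; it misses every integer gridline on the x-axis; the surface avoids every integer z-axis point in the box.
Together with the visible shape, these determine p as stated.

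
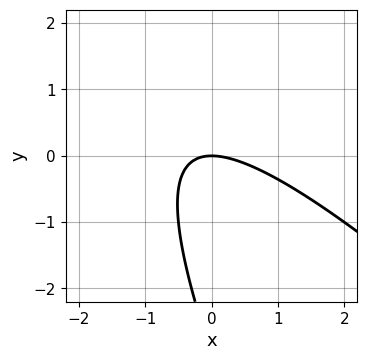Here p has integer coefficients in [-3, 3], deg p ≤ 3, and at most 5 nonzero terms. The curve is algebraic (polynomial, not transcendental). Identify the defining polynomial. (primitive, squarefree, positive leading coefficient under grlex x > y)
2*x^2 + 3*x*y + y^2 + 3*y

The degree is 2 — the shape is more complex than any degree-1 curve.
Against the integer gridlines: it crosses the x-axis at the gridline x = 0; it crosses the y-axis at the gridline y = 0.
Putting this together gives p.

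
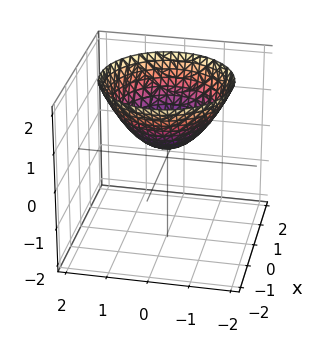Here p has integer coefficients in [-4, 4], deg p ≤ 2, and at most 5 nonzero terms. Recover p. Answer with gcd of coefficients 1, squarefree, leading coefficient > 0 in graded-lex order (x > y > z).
2*x^2 + 2*y^2 - 3*z + 1

(a) deg p = 2. A generic line meets the surface in up to 2 points.
(b) Symmetries: rotational symmetry about the z-axis ⇒ p depends on x, y only through x² + y².
(c) Checking where it meets the axes: no y-intercept at any integer in the box; no x-intercept at any integer in the box; a circular section at z = 1 has radius exactly 1.
(d) Solving for integer coefficients yields p as stated.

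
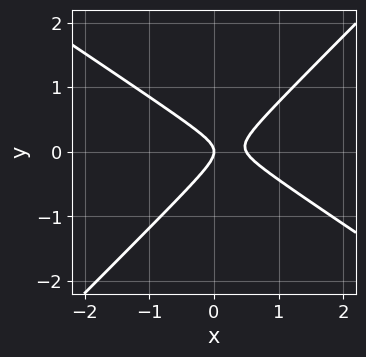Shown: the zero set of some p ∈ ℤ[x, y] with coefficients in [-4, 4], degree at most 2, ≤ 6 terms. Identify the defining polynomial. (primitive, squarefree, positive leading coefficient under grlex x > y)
2*x^2 + x*y - 3*y^2 - x

First, the degree is 2 — no degree-1 curve has this shape.
Then, observable constraints: it crosses the x-axis at the gridline x = 0; one y-axis crossing is at y = 0.
Finally, these observations pin down the coefficients.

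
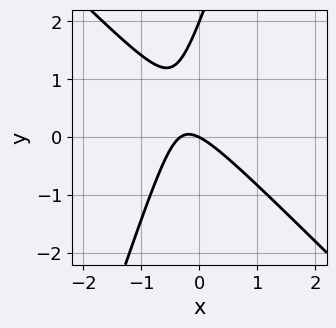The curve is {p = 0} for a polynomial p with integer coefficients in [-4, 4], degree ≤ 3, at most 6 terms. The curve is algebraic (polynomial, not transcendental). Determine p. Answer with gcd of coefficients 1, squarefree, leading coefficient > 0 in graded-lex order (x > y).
3*x^2 + 2*x*y - y^2 + x + 2*y

First, degree: the shape is more complex than any degree-1 curve, so deg p = 2.
Next, reading off the gridlines: the y-axis gridline crossings are at y ∈ {0, 2}; it meets the x-axis at x = 0 (among the integer gridlines).
Finally, assembling these constraints gives the stated polynomial.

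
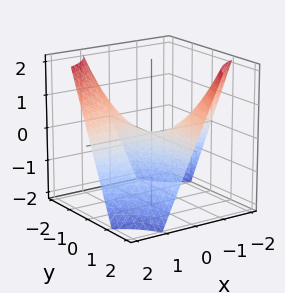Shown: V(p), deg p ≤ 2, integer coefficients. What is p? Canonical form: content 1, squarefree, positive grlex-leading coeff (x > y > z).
x*y + z

The degree is 2 — a hyperbolic paraboloid; a quadric.
From the visible intercepts: every point of the x-axis in the box is on the surface; one z-axis crossing is at z = 0.
These observations pin down the coefficients.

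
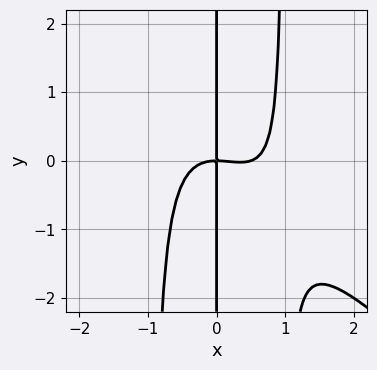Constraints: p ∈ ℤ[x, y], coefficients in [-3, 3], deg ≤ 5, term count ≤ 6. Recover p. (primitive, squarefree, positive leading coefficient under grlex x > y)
First, the degree is 4 — a generic line meets the curve in up to 4 points.
Next, observable constraints: every point of the y-axis in the box is on the curve; it meets the x-axis at x = 0 (among the integer gridlines).
Finally, putting this together gives p.

2*x^4 + 2*x^3*y - x^3 - 2*x*y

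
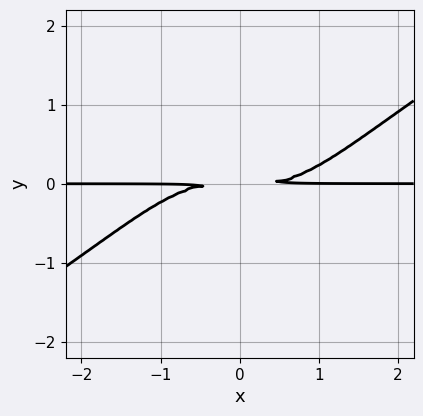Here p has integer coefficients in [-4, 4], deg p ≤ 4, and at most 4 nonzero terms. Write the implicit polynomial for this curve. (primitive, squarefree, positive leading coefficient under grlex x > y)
x^3*y - x^2*y^2 - x*y^3 - 3*y^2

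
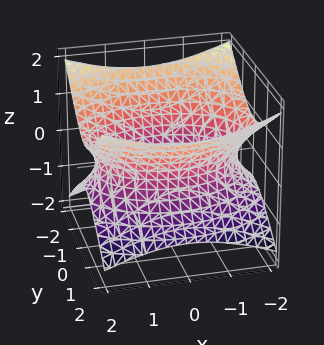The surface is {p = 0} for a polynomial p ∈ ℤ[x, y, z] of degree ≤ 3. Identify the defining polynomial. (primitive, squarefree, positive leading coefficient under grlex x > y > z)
x^2 + 2*y^2 - 3*z^2 - 3

Degree: an hourglass — one-sheet hyperboloid; a quadric, so deg p = 2.
Symmetries: the y ↦ −y reflection is a symmetry, so y appears only in even powers; mirror symmetry z ↦ −z ⇒ only even powers of z; the x ↦ −x reflection is a symmetry, so x appears only in even powers.
Observable constraints: the surface avoids every integer z-axis point in the box.
Putting this together gives p.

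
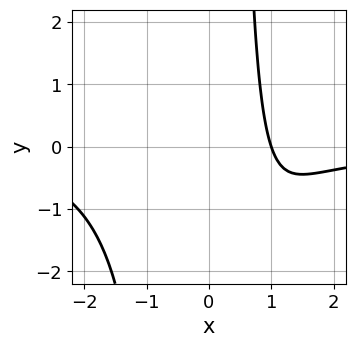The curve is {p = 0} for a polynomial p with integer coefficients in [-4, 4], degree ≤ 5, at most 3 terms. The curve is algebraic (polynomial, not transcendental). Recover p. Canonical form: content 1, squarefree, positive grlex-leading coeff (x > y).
x^3*y + 3*x - 3

1. The degree is 4 — the shape is more complex than any degree-3 curve.
2. From the visible intercepts: it meets the x-axis at x = 1 (among the integer gridlines); no y-intercept at any integer in the box.
3. Fitting integer coefficients to these (and the overall shape) gives p.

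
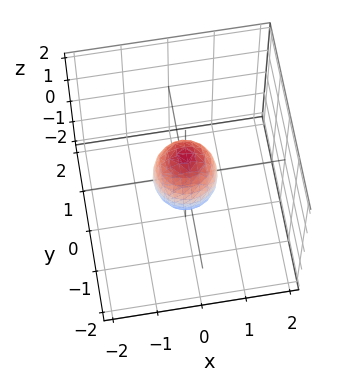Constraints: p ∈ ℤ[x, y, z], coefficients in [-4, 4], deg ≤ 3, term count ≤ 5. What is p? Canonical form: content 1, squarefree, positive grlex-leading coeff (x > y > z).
1. The degree is 2 — bounded and convex; a quadric.
2. Symmetries: rotational symmetry about the z-axis ⇒ p depends on x, y only through x² + y²; it's symmetric under z → −z, forcing even powers of z.
3. From the axis intercepts and sections: a circular section at z = 0 has radius between 0 and 1; the z-axis gridline crossings are at z ∈ {-1, 1}.
4. Putting this together gives p.

2*x^2 + 2*y^2 + z^2 - 1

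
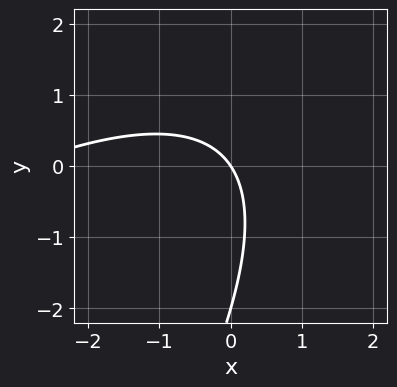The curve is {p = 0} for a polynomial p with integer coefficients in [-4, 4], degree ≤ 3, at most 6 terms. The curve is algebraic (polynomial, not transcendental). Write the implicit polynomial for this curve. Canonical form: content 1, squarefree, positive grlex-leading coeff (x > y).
First, the degree is 2 — a generic line meets the curve in up to 2 points.
Then, observable constraints: among the integer gridlines, it crosses the y-axis at y ∈ {-2, 0}; it meets the x-axis at x = 0 (among the integer gridlines).
Finally, matching integer coefficients to the picture gives p.

x^2 - 2*x*y + y^2 + 3*x + 2*y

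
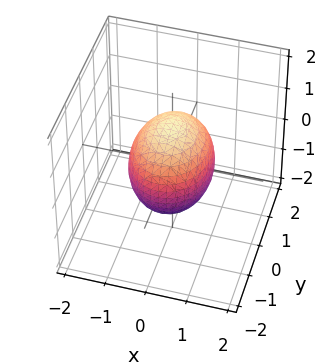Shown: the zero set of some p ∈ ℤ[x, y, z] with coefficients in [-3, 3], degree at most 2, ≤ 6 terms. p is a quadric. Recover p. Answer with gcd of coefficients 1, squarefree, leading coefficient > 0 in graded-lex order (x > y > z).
1. The degree is 2 — bounded and convex; a quadric.
2. Symmetries: it's symmetric under x → −x, forcing even powers of x; it's symmetric under z → −z, forcing even powers of z; mirror symmetry y ↦ −y ⇒ only even powers of y.
3. From the axis intercepts and sections: among the integer gridlines, it crosses the x-axis at x ∈ {-1, 1}.
4. These observations pin down the coefficients.

3*x^2 + 2*y^2 + 2*z^2 - 3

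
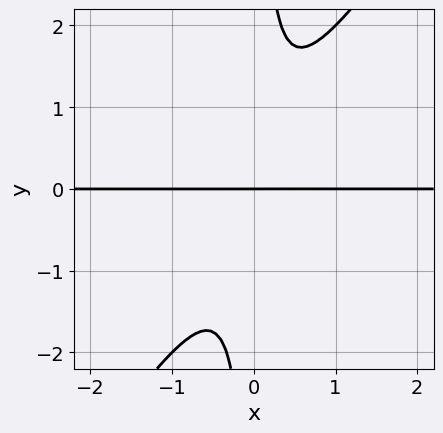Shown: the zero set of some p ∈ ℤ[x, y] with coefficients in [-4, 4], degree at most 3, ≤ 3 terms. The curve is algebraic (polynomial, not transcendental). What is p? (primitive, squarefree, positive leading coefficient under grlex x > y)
(a) deg p = 3. The shape is more complex than any degree-2 curve.
(b) Reading off the gridlines: the visible x-axis segment lies entirely on the curve; it crosses the y-axis at the gridline y = 0.
(c) The integer polynomial consistent with all of this is the stated p.

3*x^2*y - 2*x*y^2 + y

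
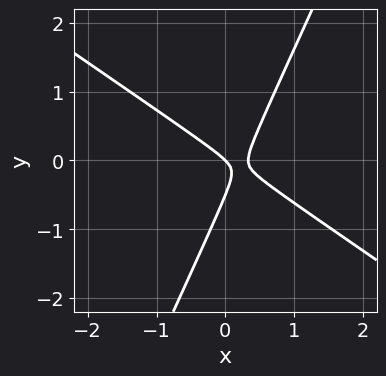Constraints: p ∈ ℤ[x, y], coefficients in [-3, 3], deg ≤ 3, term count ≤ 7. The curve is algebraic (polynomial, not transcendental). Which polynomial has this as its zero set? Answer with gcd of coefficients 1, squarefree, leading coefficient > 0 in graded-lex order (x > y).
3*x^2 + 3*x*y - 2*y^2 - x - y

First, degree: a generic line meets the curve in up to 2 points, so deg p = 2.
Next, observable constraints: one y-axis crossing is at y = 0; it meets the x-axis at x = 0 (among the integer gridlines).
Finally, the integer polynomial consistent with all of this is the stated p.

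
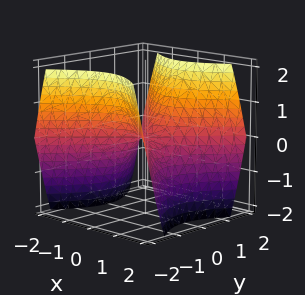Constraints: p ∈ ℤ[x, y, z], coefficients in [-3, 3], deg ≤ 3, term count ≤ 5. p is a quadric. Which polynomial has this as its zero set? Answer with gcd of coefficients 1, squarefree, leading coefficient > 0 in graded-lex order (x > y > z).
First, deg p = 2. A saddle surface; a quadric.
Next, symmetries: it's symmetric under y → −y, forcing even powers of y; the x ↦ −x reflection is a symmetry, so x appears only in even powers.
Then, checking where it meets the axes: it crosses the x-axis at the gridline x = 0; it crosses the y-axis at the gridline y = 0; it meets the z-axis at z = 0 (among the integer gridlines).
Finally, assembling these constraints gives the stated polynomial.

x^2 - y^2 + z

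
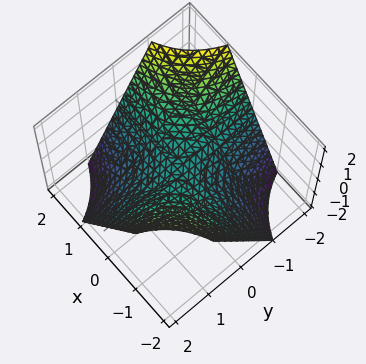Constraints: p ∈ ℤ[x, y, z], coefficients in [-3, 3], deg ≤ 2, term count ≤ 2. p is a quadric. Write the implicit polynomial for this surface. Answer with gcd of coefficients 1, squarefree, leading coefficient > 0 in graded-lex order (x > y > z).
x*y + z

First, deg p = 2. A saddle surface; a quadric.
Then, observable constraints: every point of the y-axis in the box is on the surface; every point of the x-axis in the box is on the surface; it crosses the z-axis at the gridline z = 0.
Finally, fitting integer coefficients to these (and the overall shape) gives p.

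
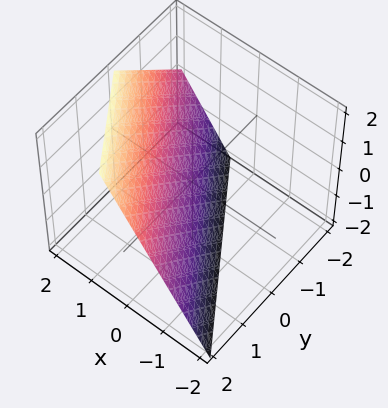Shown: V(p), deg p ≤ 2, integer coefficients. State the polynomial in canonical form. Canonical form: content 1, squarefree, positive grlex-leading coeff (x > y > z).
First, the degree is 1 — the surface is flat (a plane).
Next, from the visible intercepts: it meets the z-axis at z = -1 (among the integer gridlines); it meets the y-axis at y = 1 (among the integer gridlines).
Finally, these observations pin down the coefficients.

3*x + 2*y - 2*z - 2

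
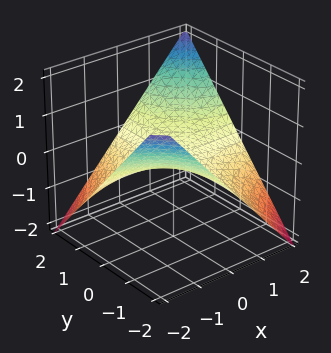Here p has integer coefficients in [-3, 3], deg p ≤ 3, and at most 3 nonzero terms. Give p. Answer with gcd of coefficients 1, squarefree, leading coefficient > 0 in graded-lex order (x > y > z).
1. Degree: a saddle surface; a quadric, so deg p = 2.
2. From the visible intercepts: every point of the x-axis in the box is on the surface; it crosses the z-axis at the gridline z = 0; the visible y-axis segment lies entirely on the surface.
3. Together with the visible shape, these determine p as stated.

x*y - 2*z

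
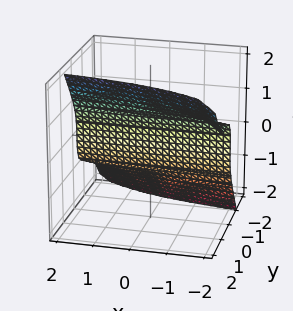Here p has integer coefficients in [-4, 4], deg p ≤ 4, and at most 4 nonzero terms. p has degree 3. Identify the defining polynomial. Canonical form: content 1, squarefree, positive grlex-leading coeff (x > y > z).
2*x*y^2 + 2*y^3 - z^3 + 3*y

(a) deg p = 3. The shape is more complex than any degree-2 surface.
(b) From the visible intercepts: it crosses the z-axis at the gridline z = 0; one y-axis crossing is at y = 0.
(c) Matching integer coefficients to the picture gives p. Check: (-2, 0, 0) on the x-axis lies on the surface, and p(-2, 0, 0) = 0. ✓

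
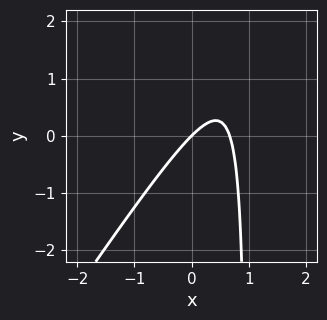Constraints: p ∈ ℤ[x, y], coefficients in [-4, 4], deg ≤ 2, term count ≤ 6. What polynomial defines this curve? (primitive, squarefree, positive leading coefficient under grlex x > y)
3*x^2 - 2*x*y - 2*x + 2*y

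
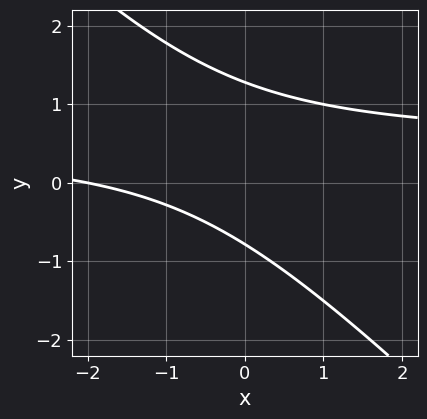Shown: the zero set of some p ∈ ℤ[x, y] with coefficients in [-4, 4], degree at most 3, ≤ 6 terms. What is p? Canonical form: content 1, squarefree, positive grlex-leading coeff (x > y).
2*x*y + 2*y^2 - x - y - 2

The degree is 2 — no degree-1 curve has this shape.
Reading off the gridlines: one x-axis crossing is at x = -2.
The integer polynomial consistent with all of this is the stated p.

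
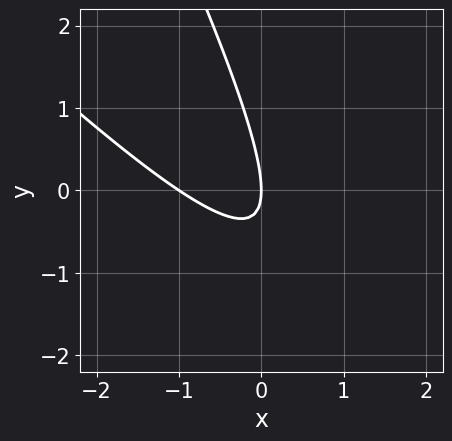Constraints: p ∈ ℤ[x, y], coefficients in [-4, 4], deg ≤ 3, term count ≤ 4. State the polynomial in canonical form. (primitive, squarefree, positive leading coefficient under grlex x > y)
2*x^2 + 3*x*y + y^2 + 2*x

deg p = 2. A generic line meets the curve in up to 2 points.
Checking where it meets the axes: it meets the y-axis at y = 0 (among the integer gridlines); the x-axis gridline crossings are at x ∈ {-1, 0}.
Matching integer coefficients to the picture gives p.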